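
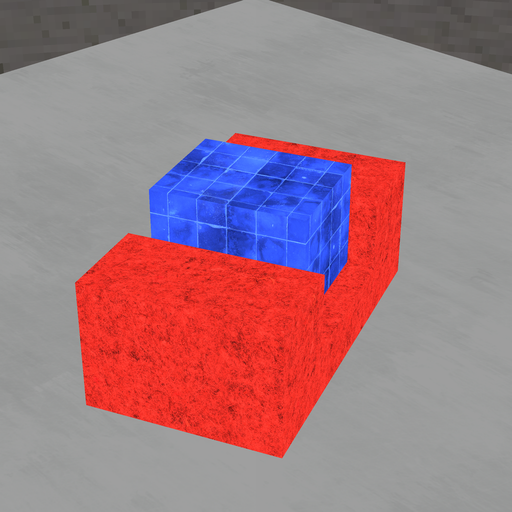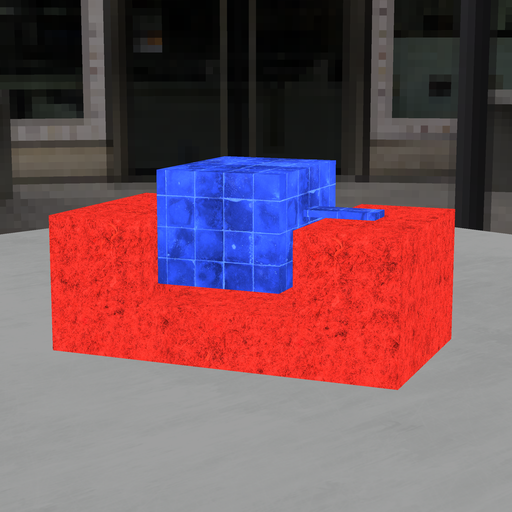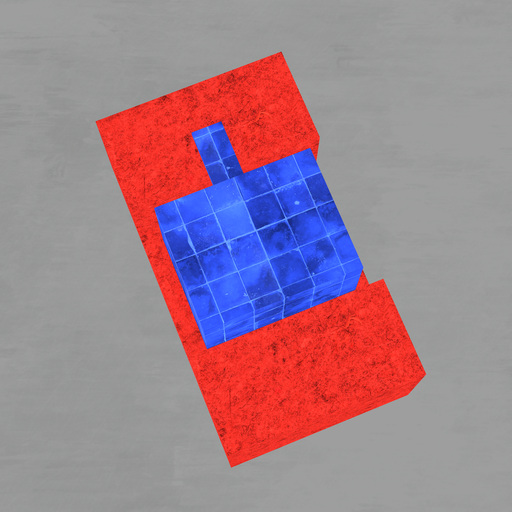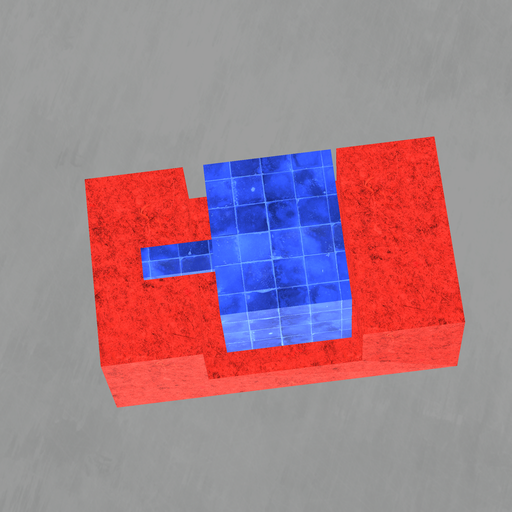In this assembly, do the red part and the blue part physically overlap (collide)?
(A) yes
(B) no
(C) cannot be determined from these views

(B) no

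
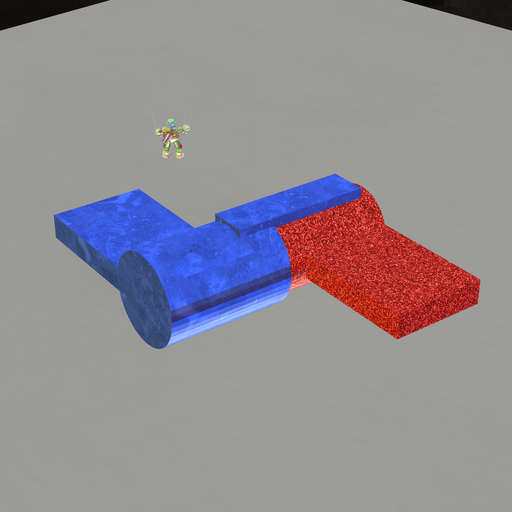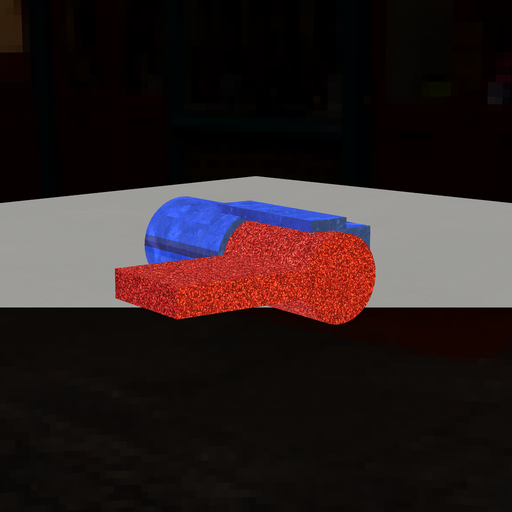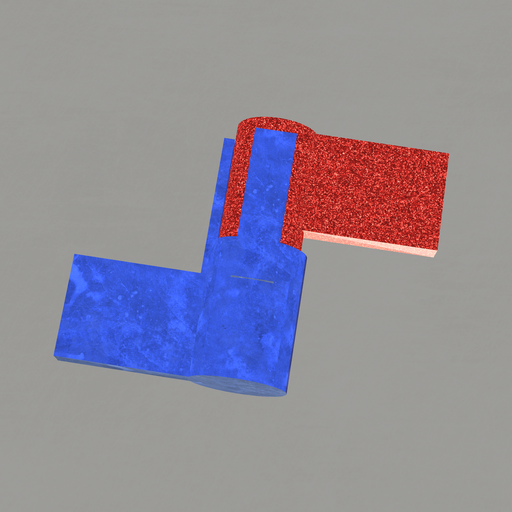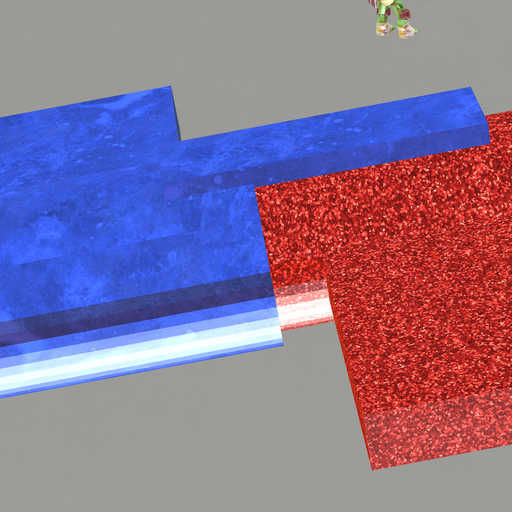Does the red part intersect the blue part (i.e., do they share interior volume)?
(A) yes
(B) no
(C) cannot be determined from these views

(A) yes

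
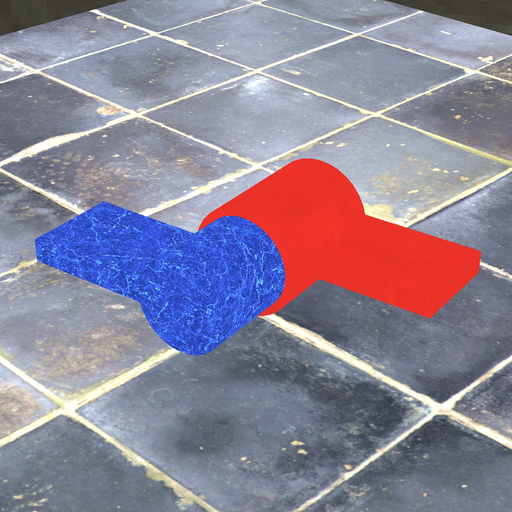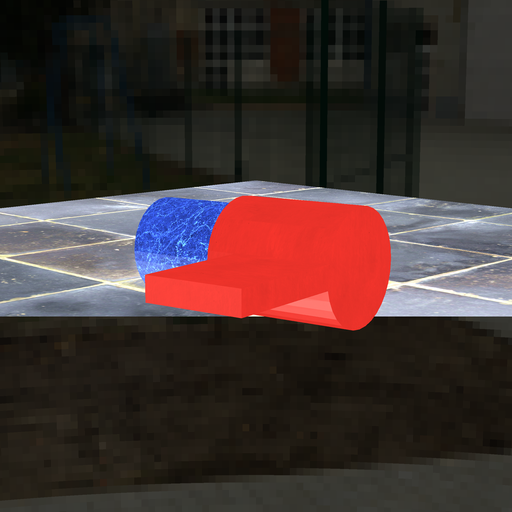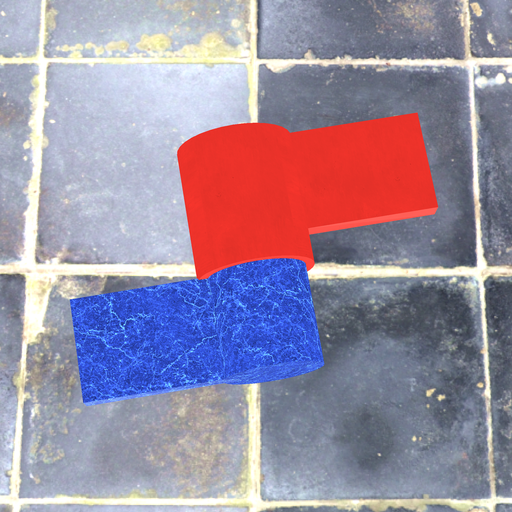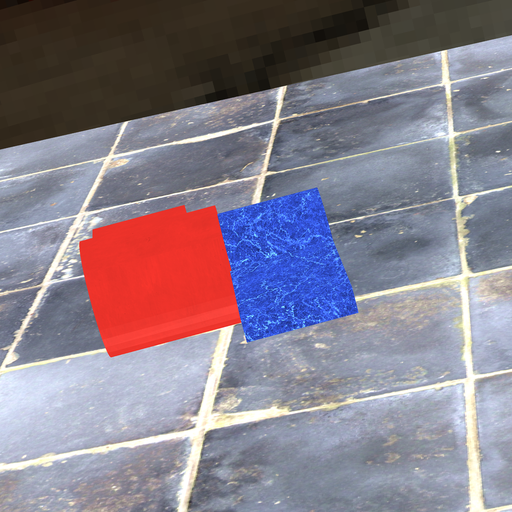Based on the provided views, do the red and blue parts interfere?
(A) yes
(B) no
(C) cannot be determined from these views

(A) yes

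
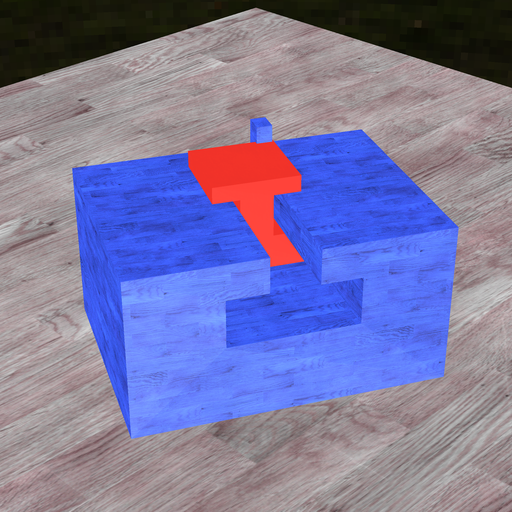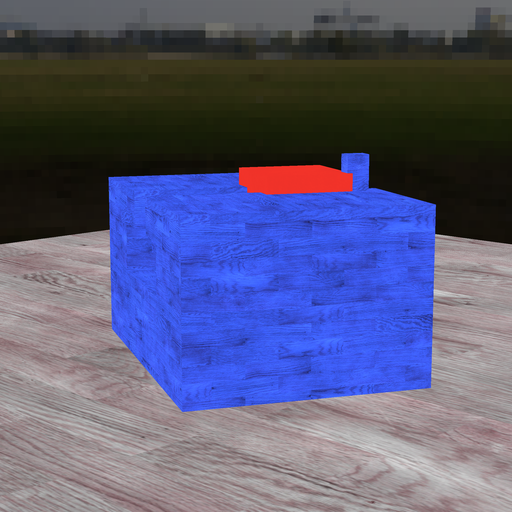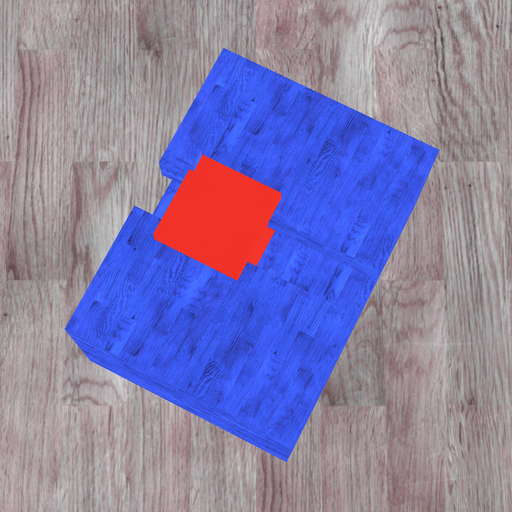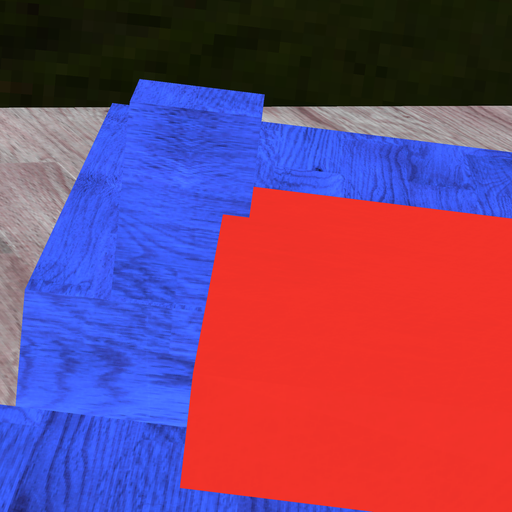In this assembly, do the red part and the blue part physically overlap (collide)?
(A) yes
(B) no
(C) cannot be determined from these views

(A) yes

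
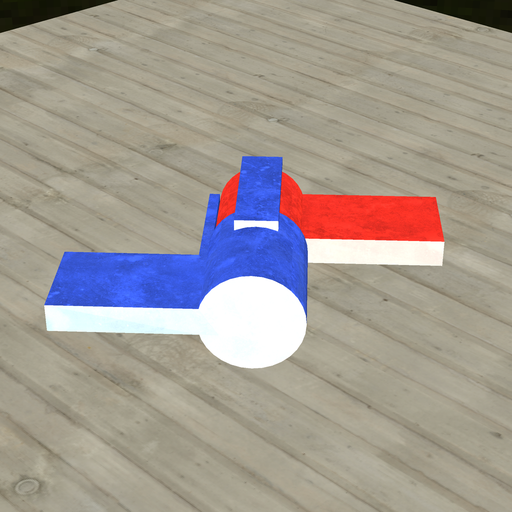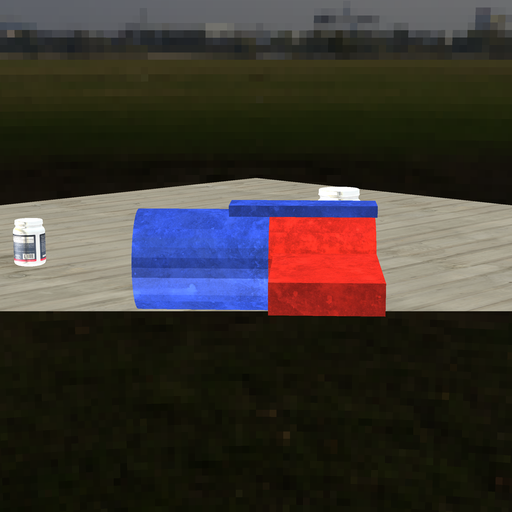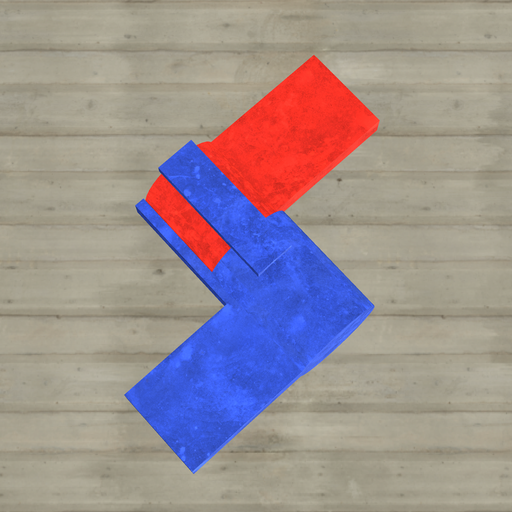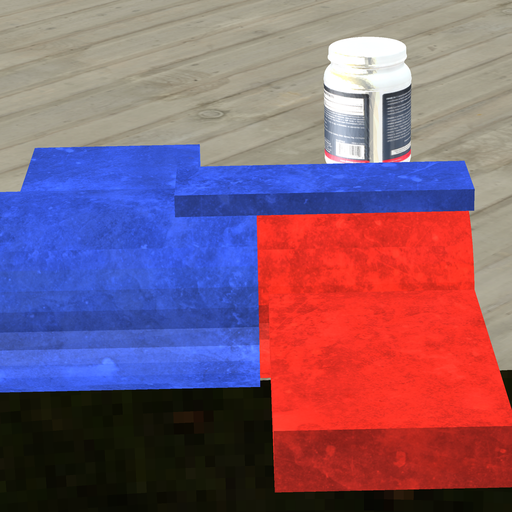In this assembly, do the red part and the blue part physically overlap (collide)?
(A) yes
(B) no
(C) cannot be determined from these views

(A) yes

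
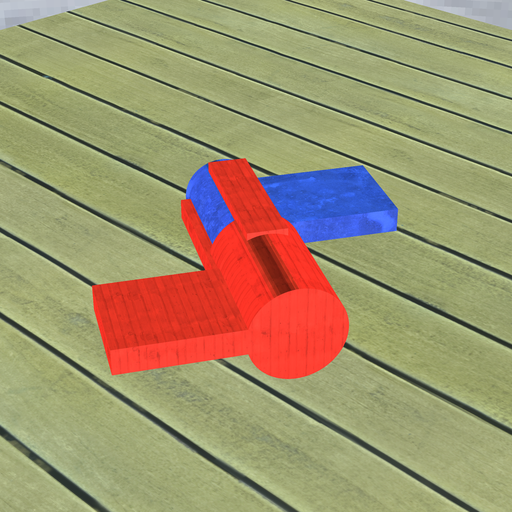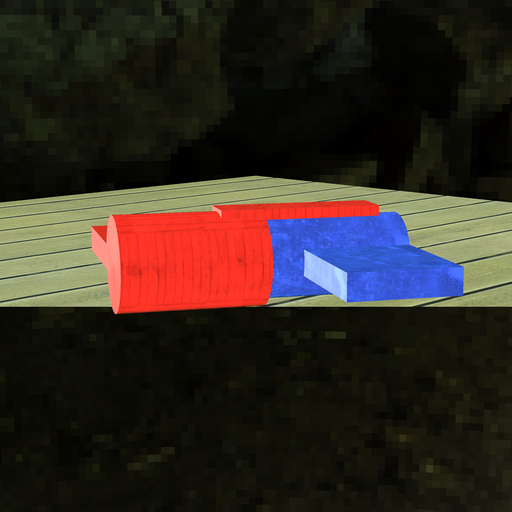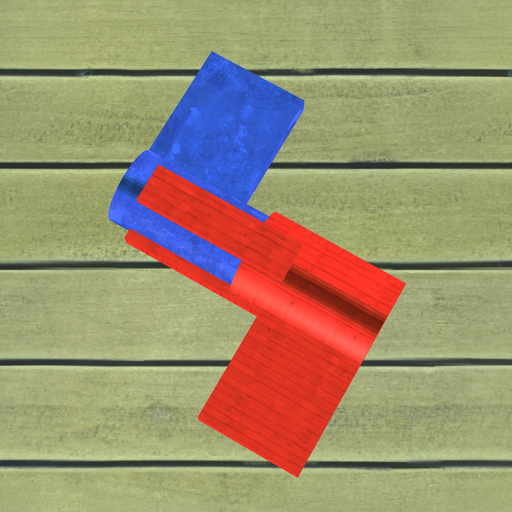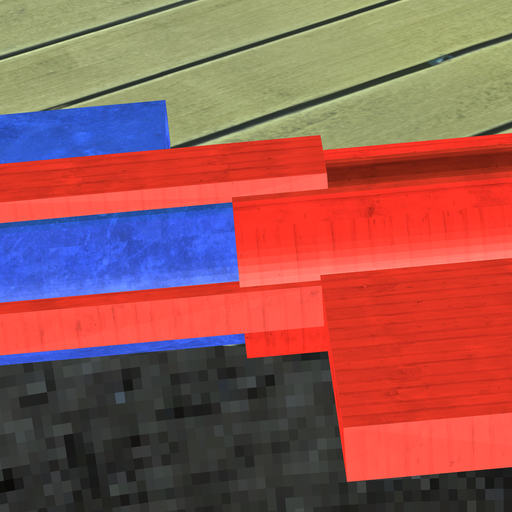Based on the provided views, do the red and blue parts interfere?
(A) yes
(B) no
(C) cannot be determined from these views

(A) yes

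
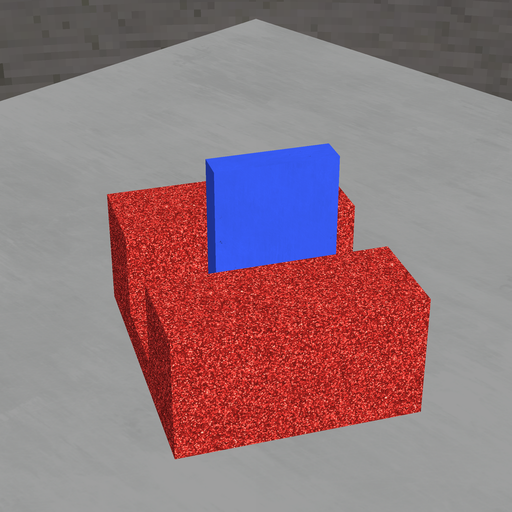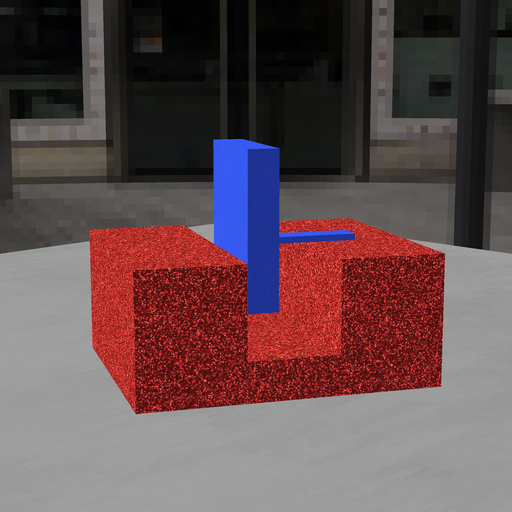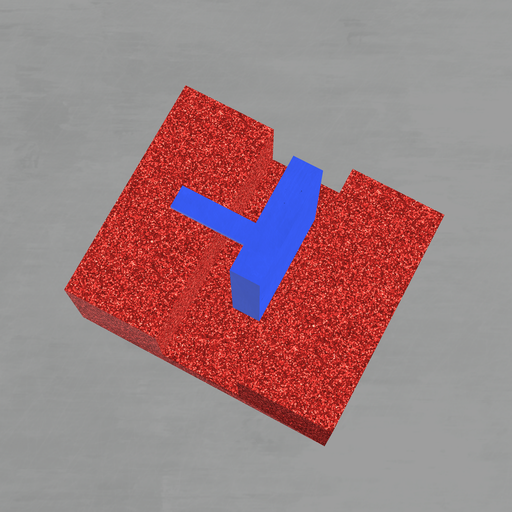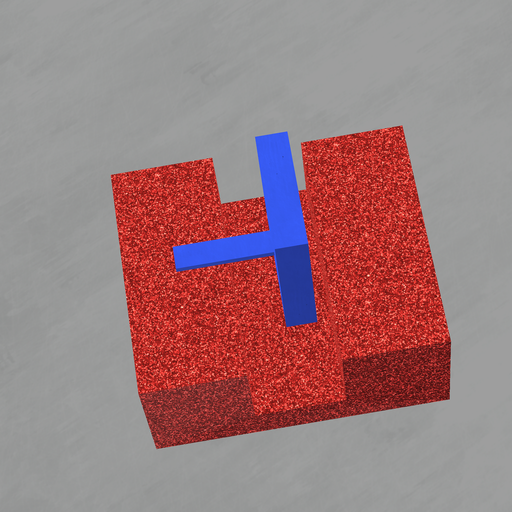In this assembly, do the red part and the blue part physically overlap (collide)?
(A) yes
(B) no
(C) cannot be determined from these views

(B) no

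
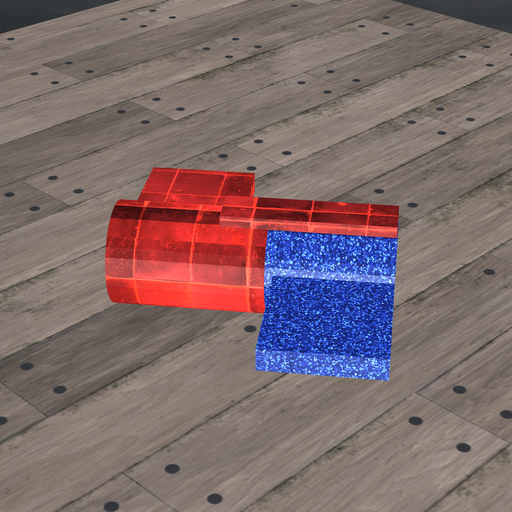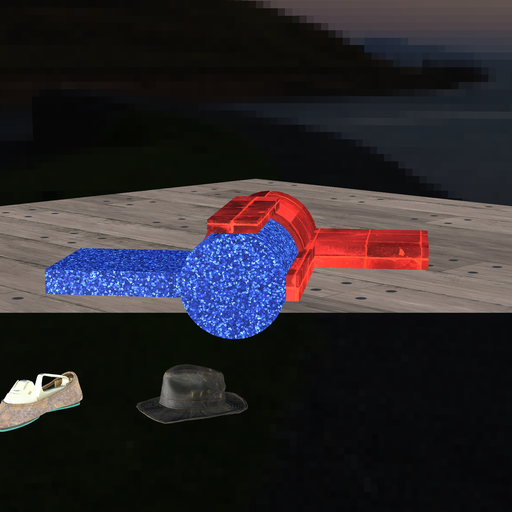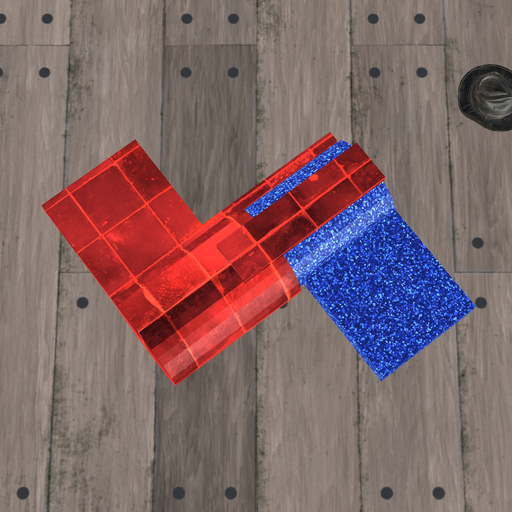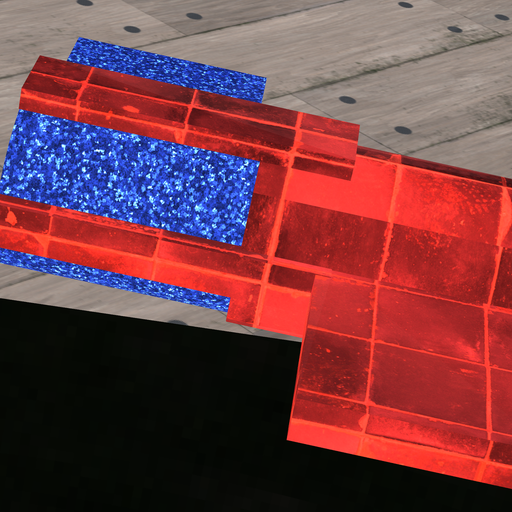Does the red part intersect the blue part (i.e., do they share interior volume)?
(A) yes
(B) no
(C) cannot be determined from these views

(A) yes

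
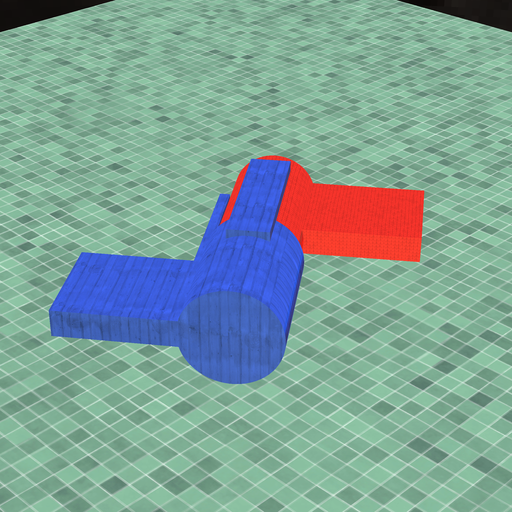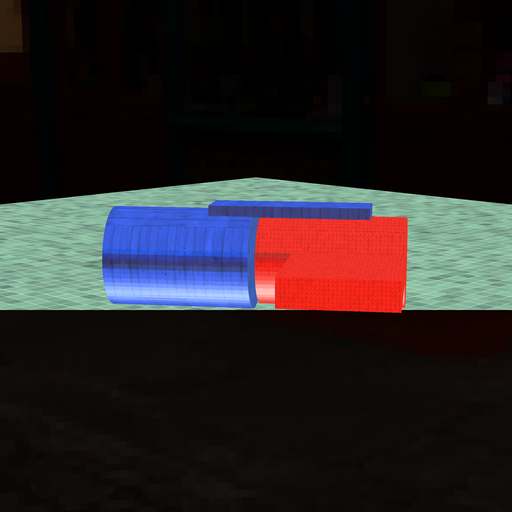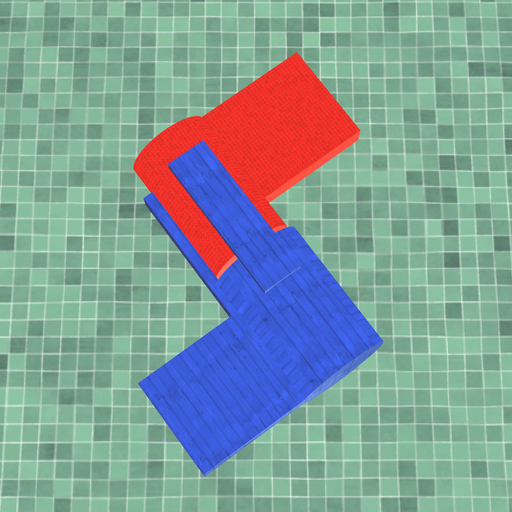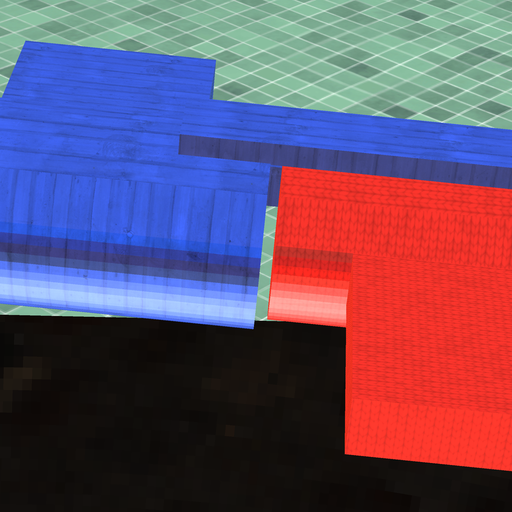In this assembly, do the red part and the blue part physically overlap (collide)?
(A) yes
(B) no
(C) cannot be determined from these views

(B) no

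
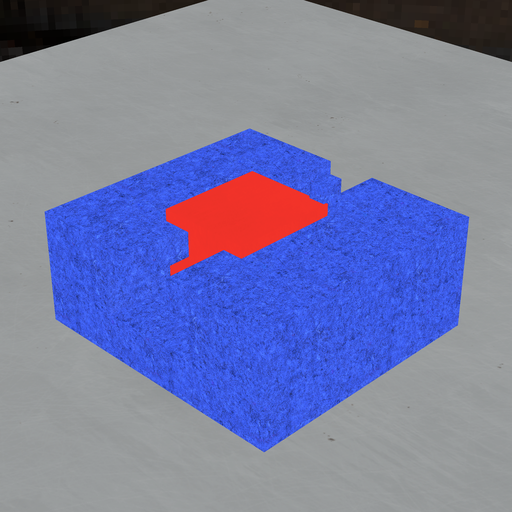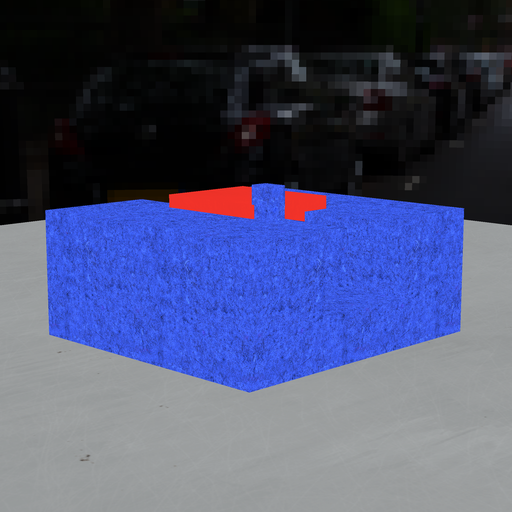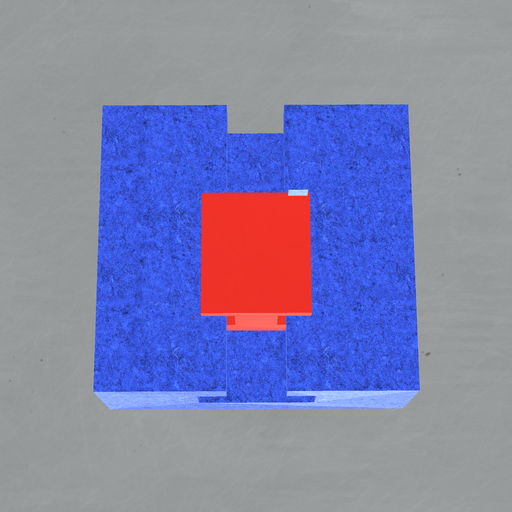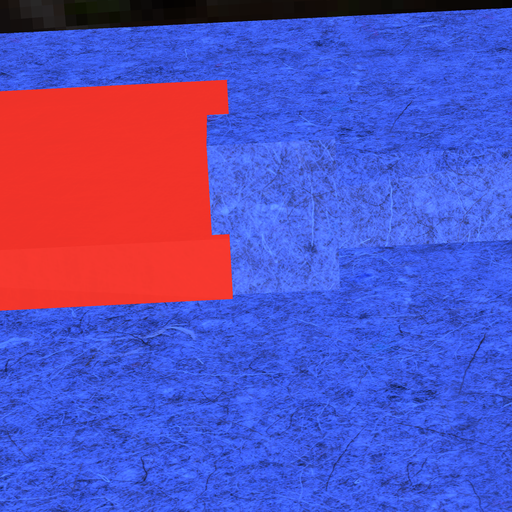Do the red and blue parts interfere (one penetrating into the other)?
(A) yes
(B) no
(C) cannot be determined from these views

(A) yes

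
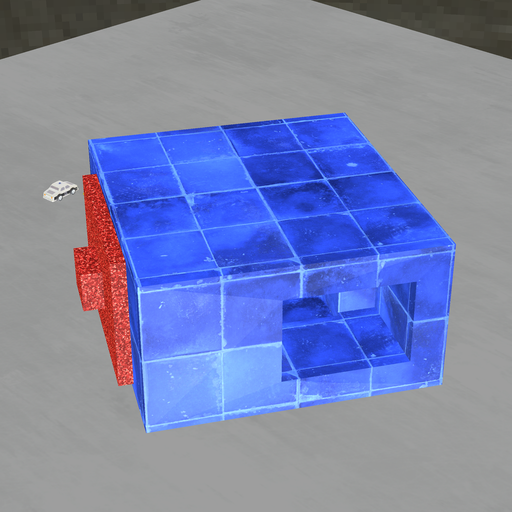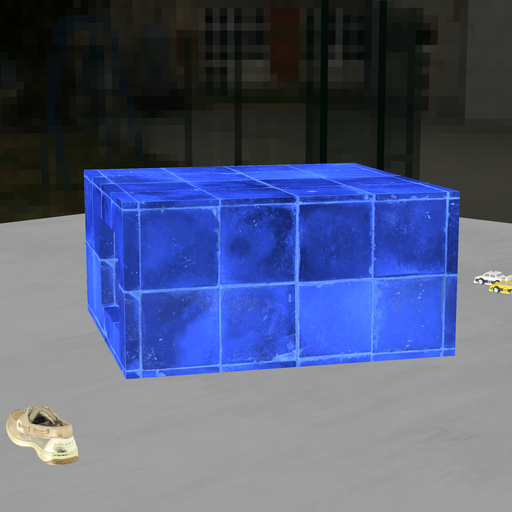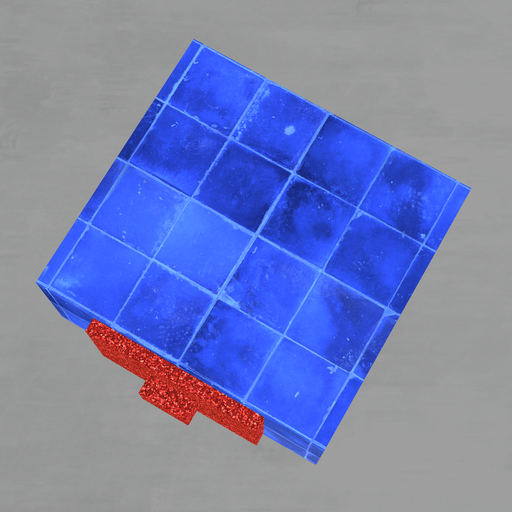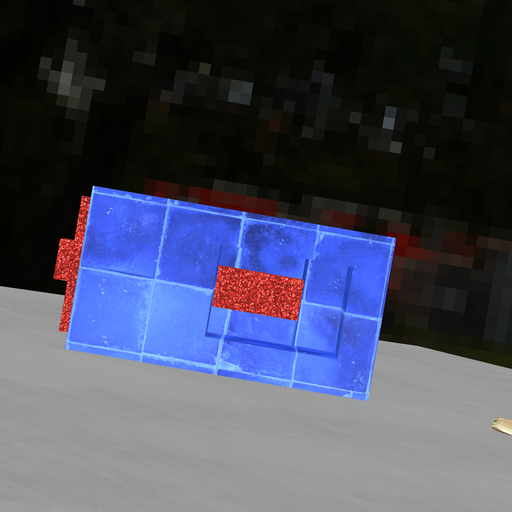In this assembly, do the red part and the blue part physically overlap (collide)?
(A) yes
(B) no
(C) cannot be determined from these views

(A) yes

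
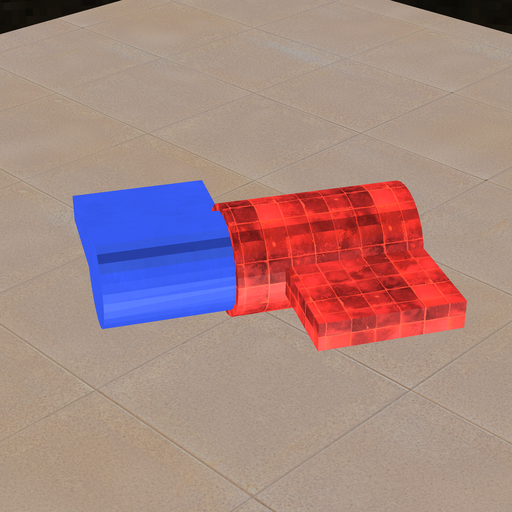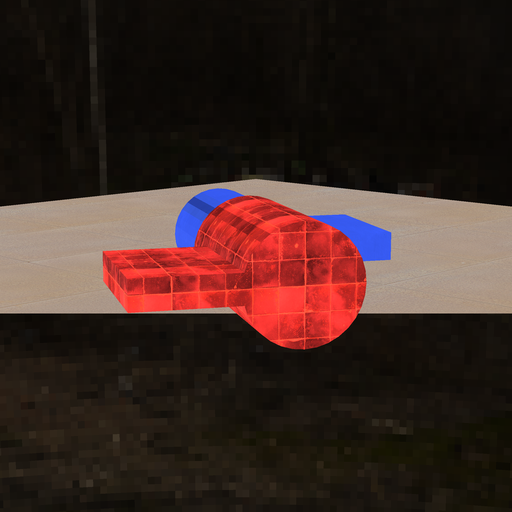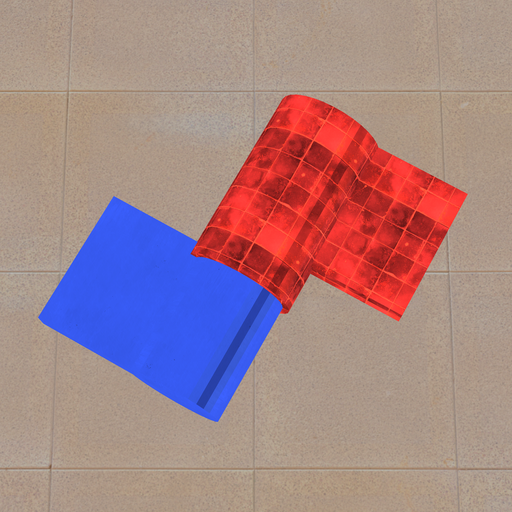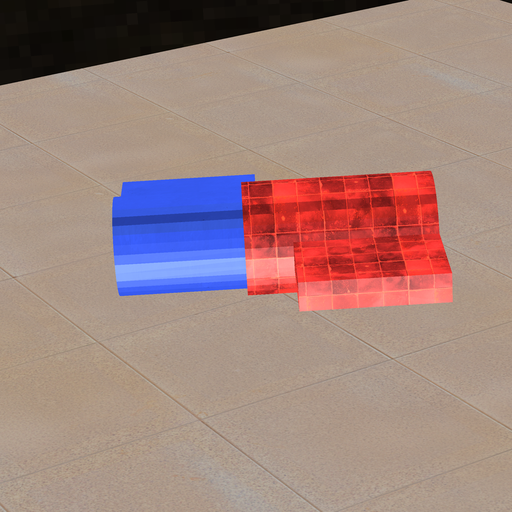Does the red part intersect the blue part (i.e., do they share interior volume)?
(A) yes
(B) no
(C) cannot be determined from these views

(A) yes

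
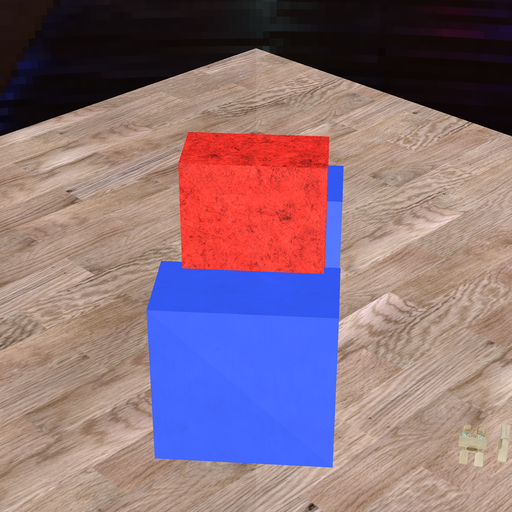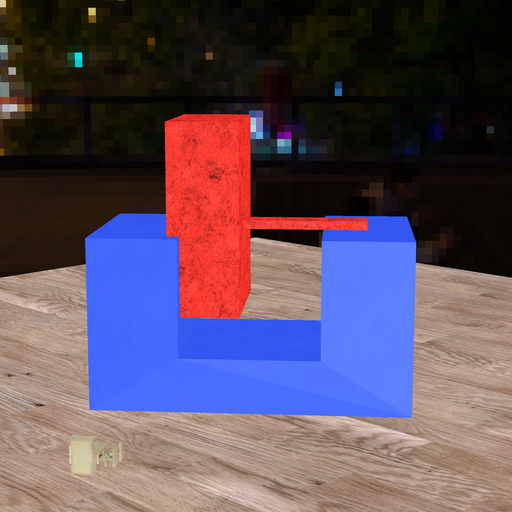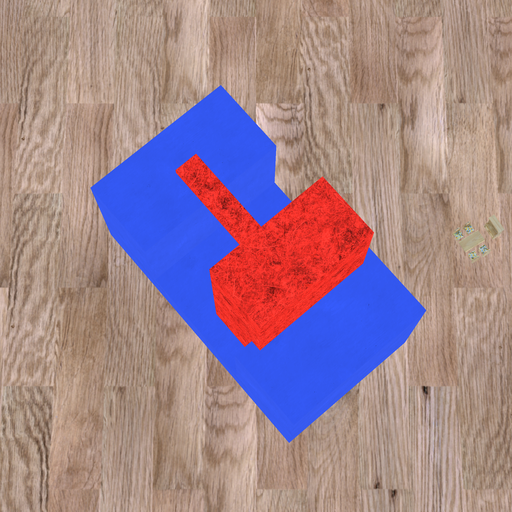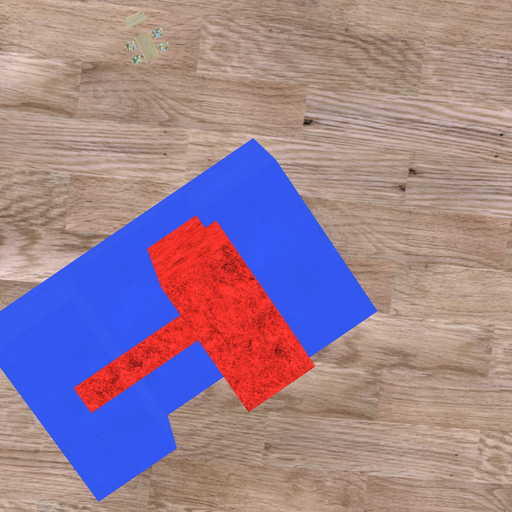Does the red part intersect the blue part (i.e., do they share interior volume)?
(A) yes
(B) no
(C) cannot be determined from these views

(A) yes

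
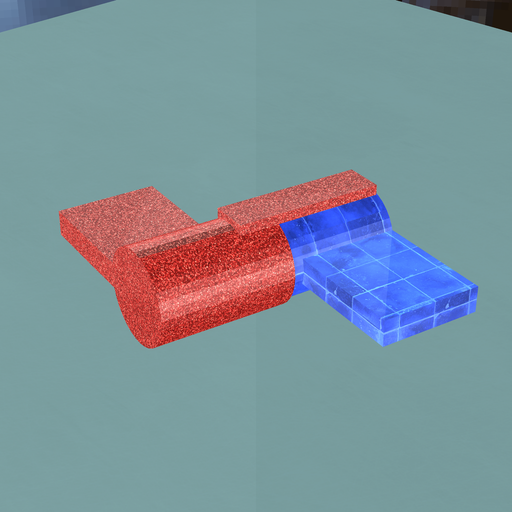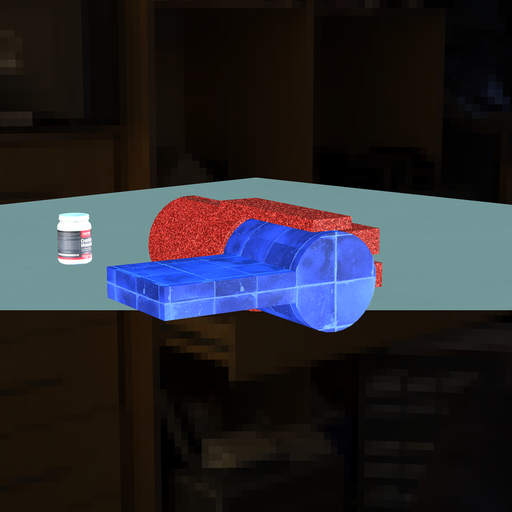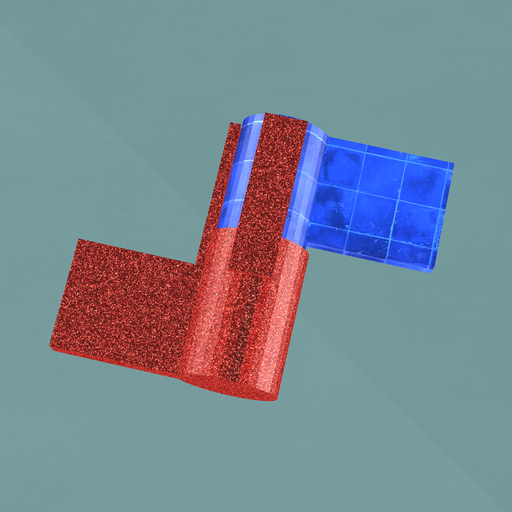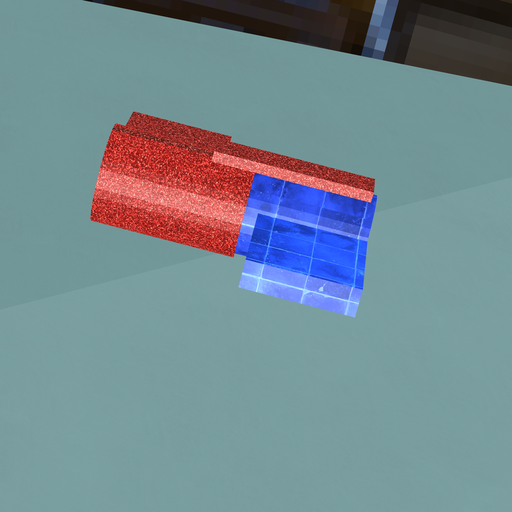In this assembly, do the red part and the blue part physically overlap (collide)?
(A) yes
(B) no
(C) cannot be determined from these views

(A) yes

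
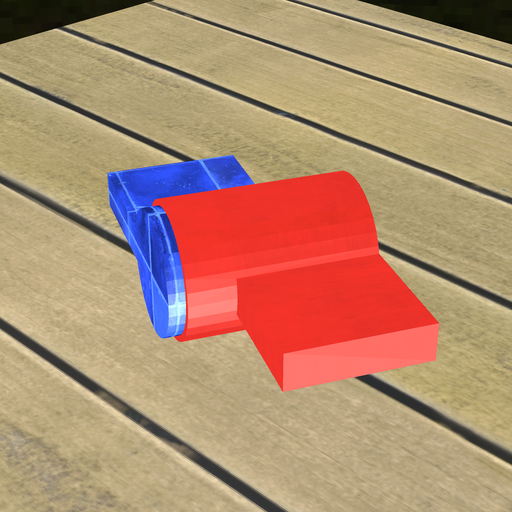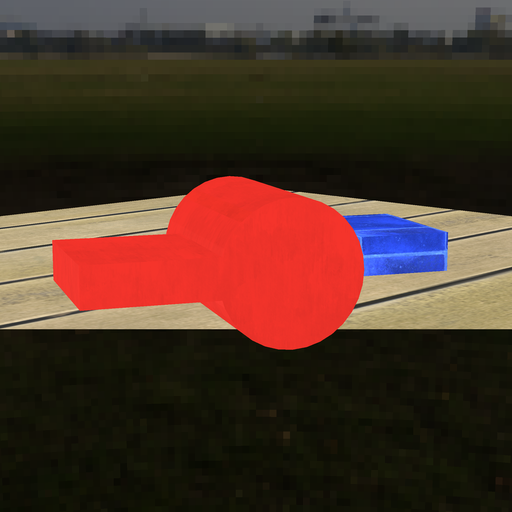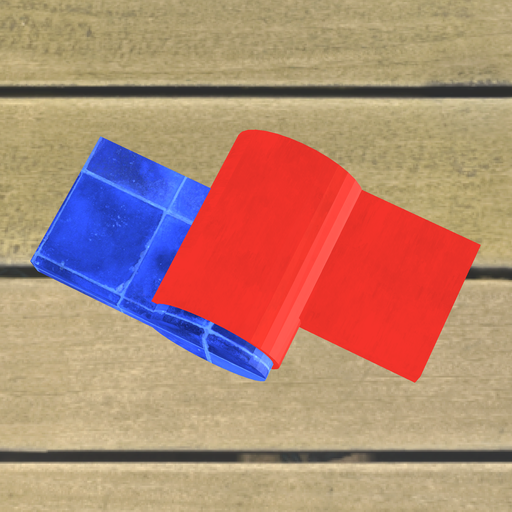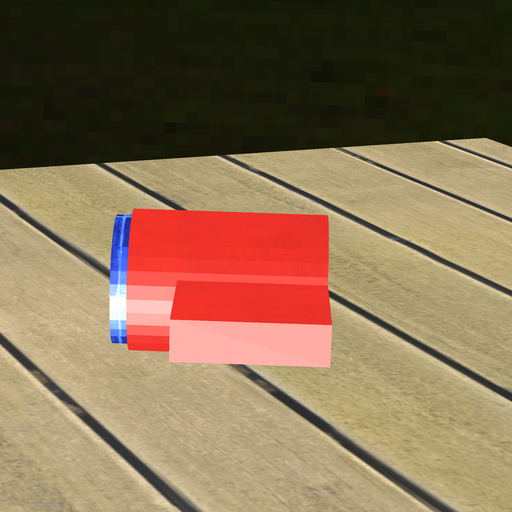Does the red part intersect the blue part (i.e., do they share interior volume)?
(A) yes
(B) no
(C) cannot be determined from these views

(A) yes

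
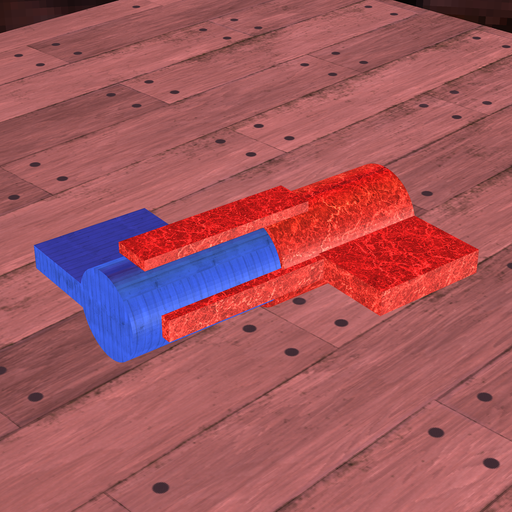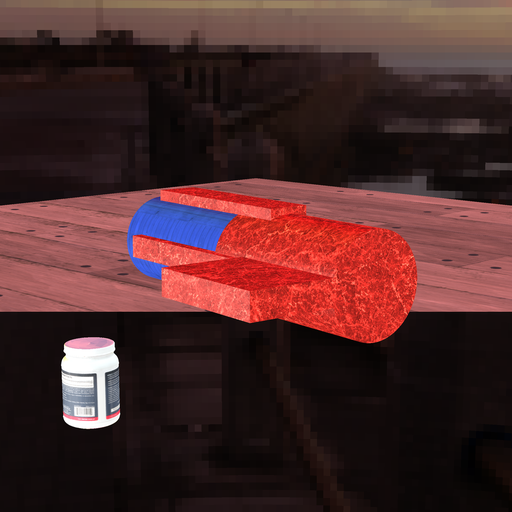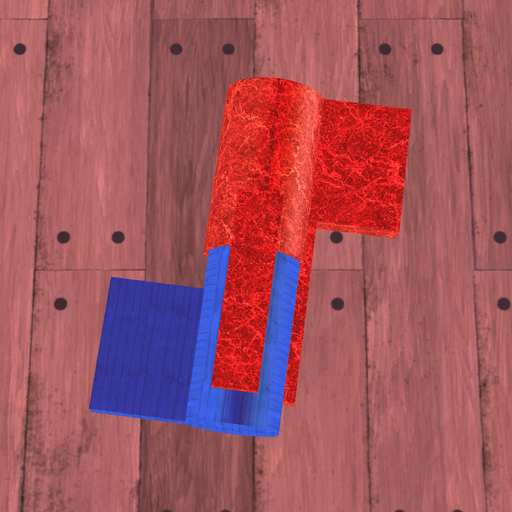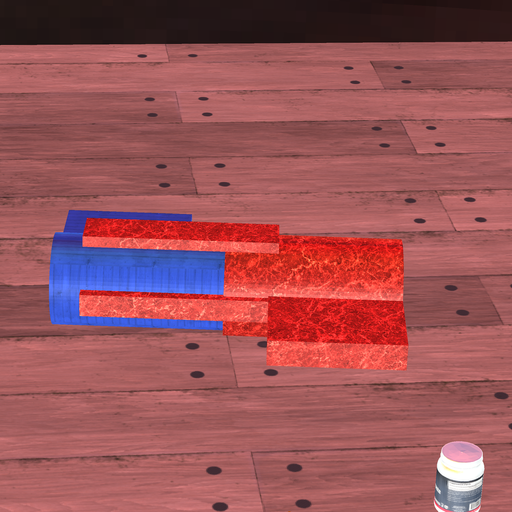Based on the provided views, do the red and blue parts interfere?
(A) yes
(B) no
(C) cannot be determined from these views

(A) yes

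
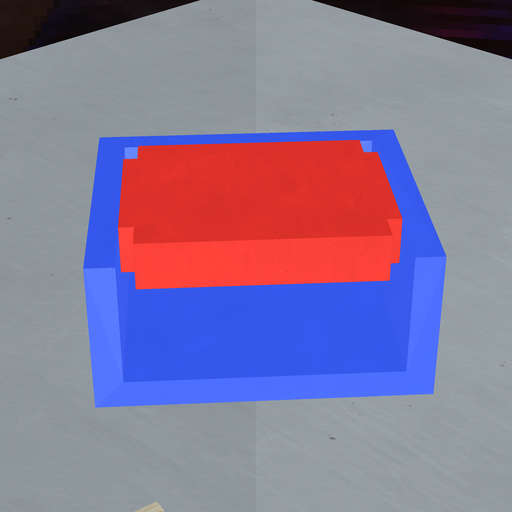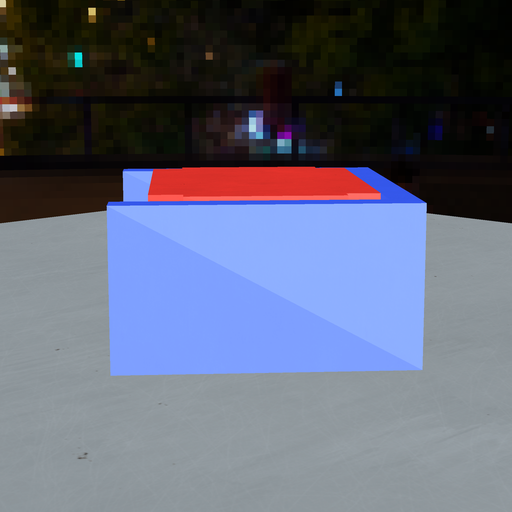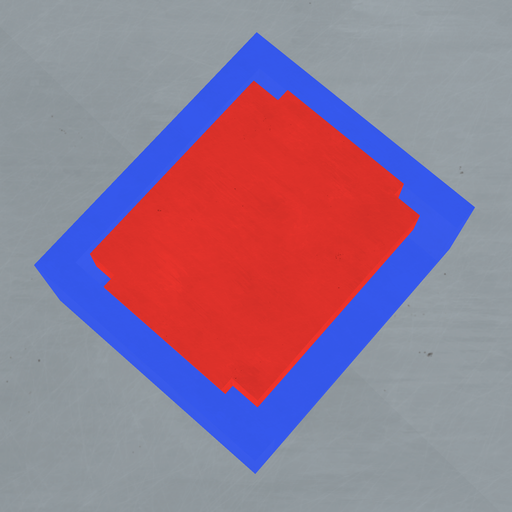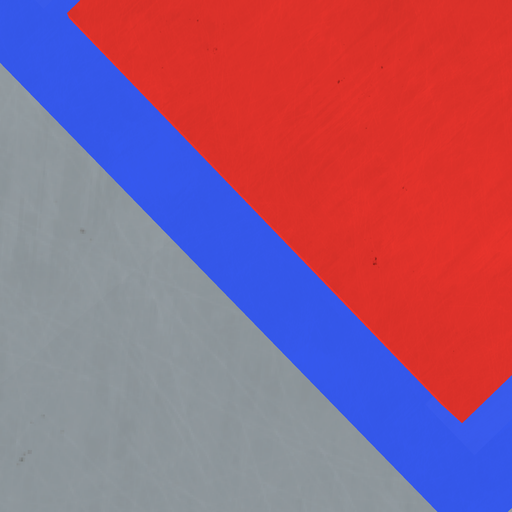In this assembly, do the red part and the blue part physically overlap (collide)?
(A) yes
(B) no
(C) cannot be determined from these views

(B) no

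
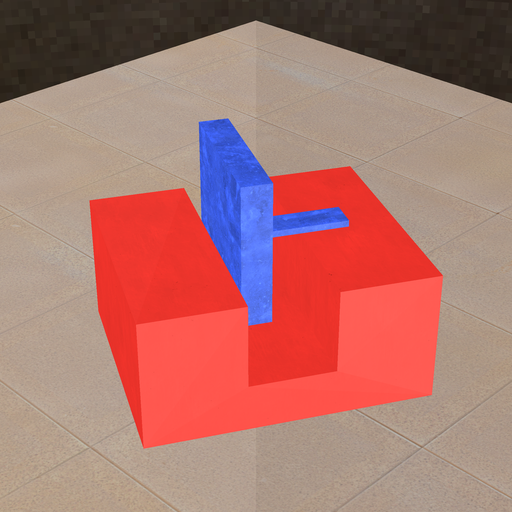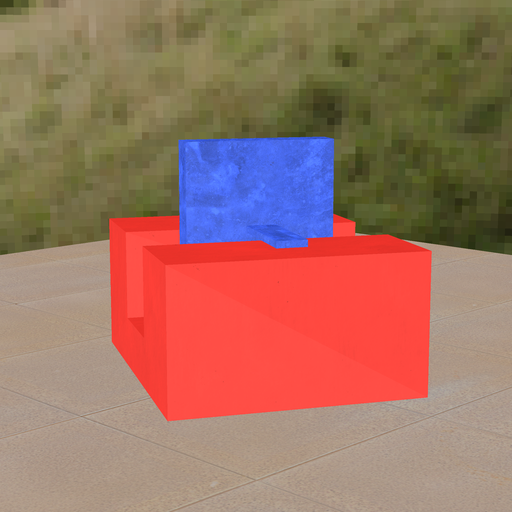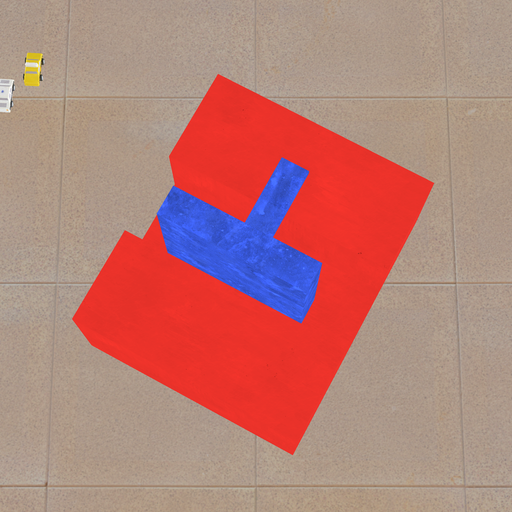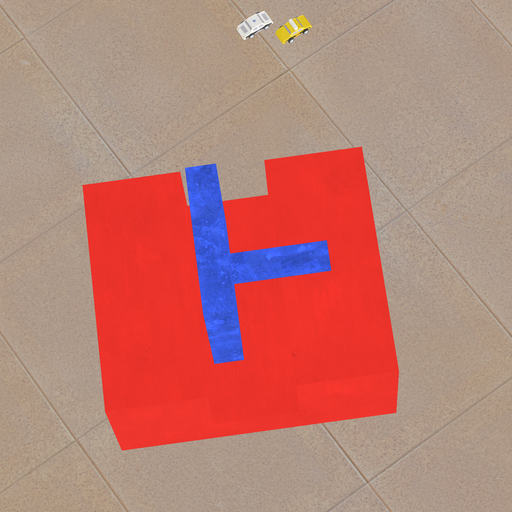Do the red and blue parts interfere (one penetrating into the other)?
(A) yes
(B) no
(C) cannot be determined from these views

(B) no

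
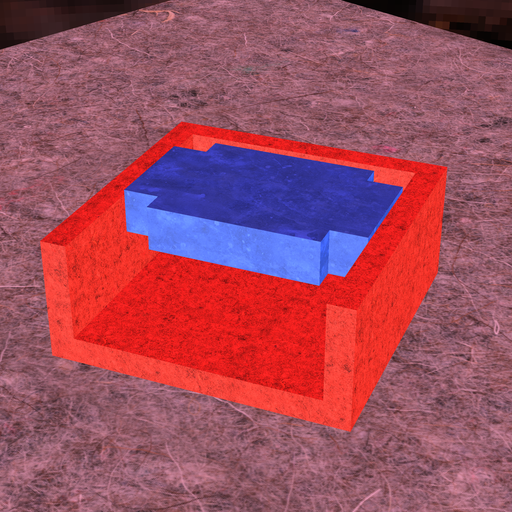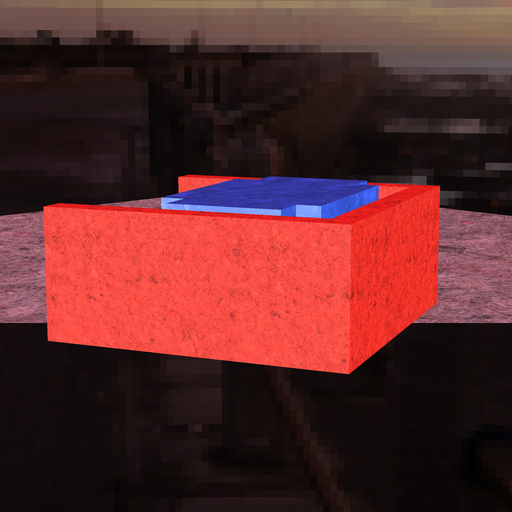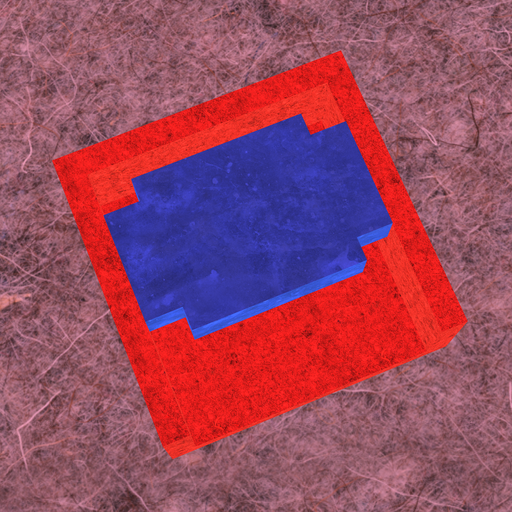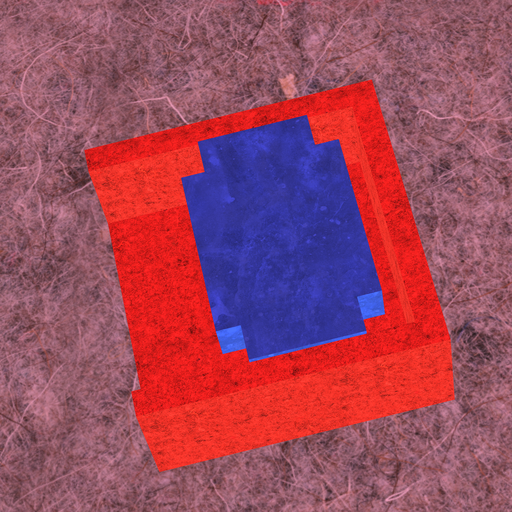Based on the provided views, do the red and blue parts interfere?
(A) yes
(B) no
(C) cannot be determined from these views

(B) no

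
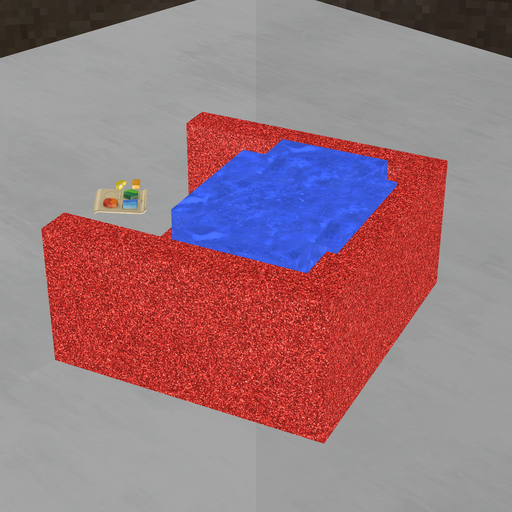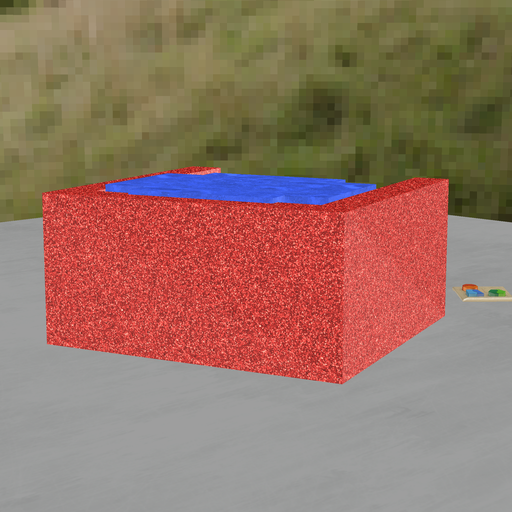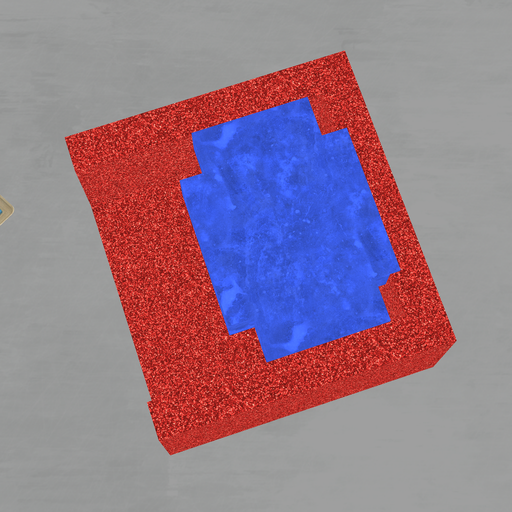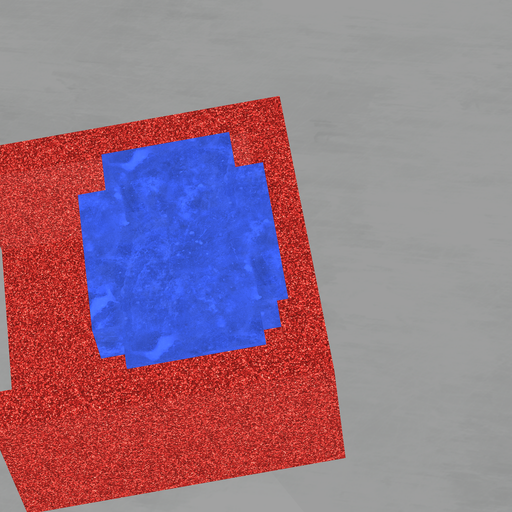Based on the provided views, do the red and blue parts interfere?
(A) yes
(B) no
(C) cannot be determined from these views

(A) yes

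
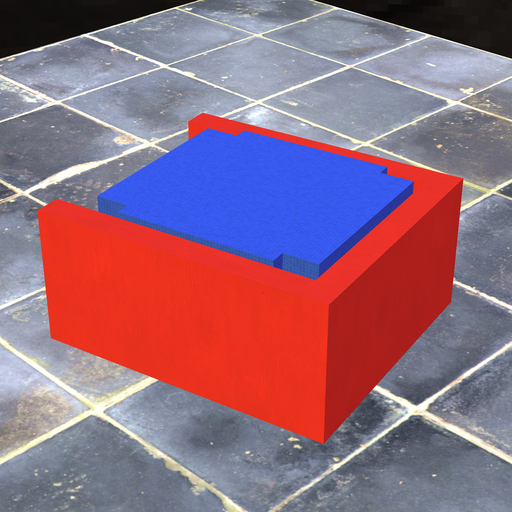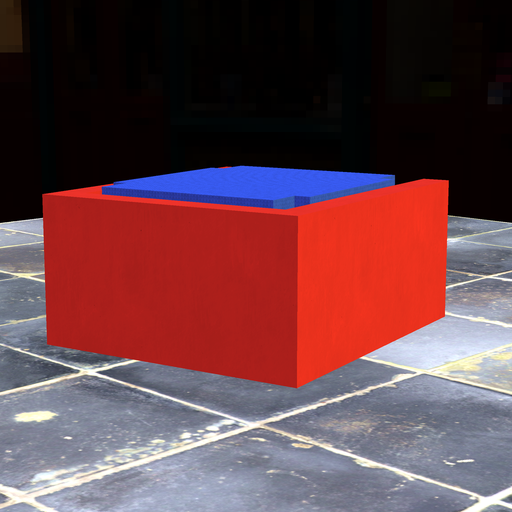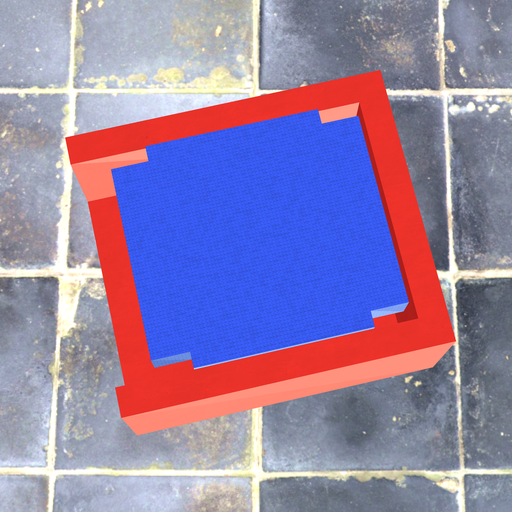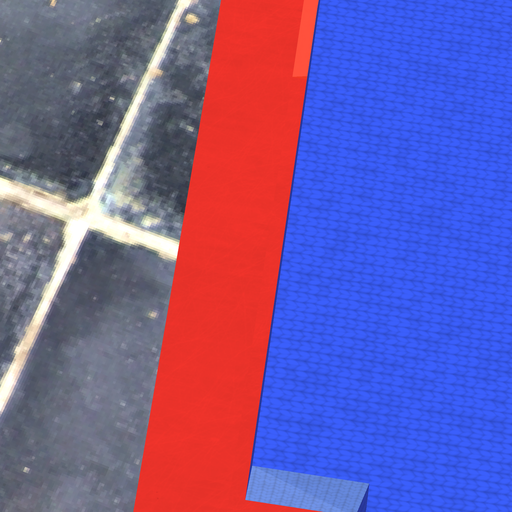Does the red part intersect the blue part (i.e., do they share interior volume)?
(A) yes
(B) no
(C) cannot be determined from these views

(B) no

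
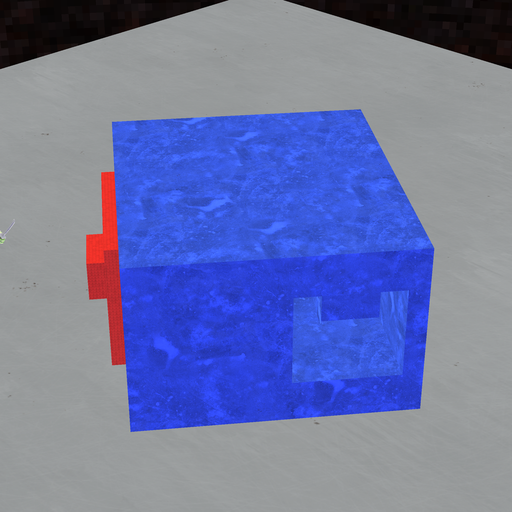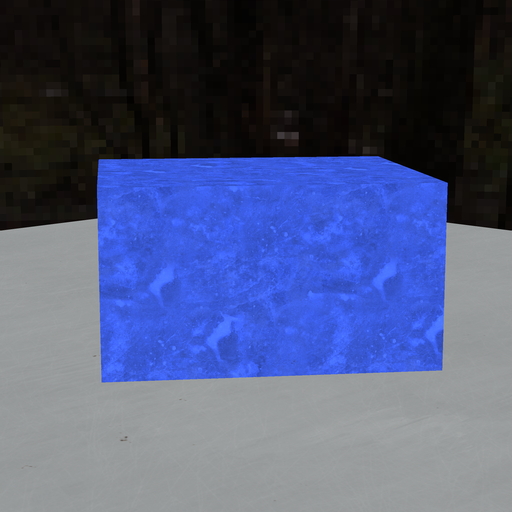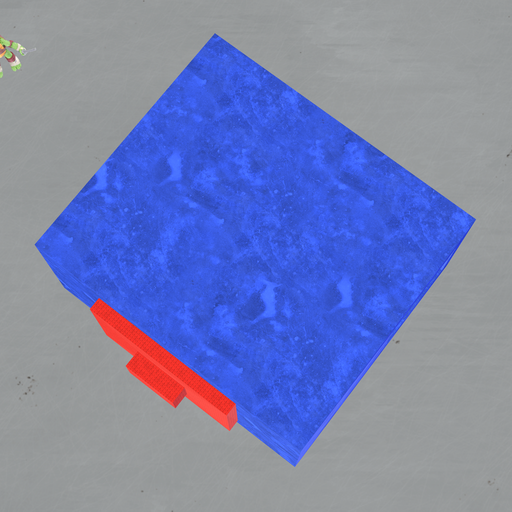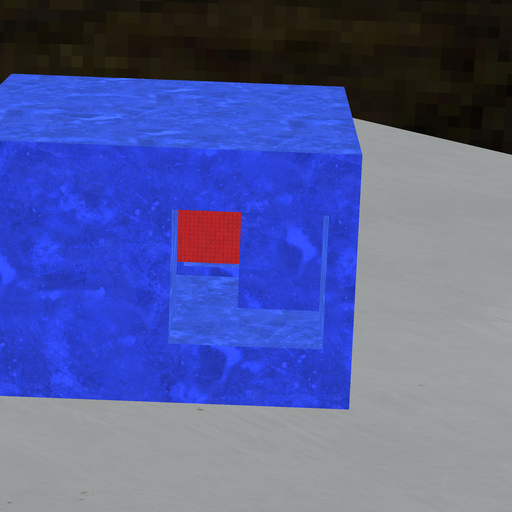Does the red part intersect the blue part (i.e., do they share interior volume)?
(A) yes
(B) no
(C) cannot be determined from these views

(A) yes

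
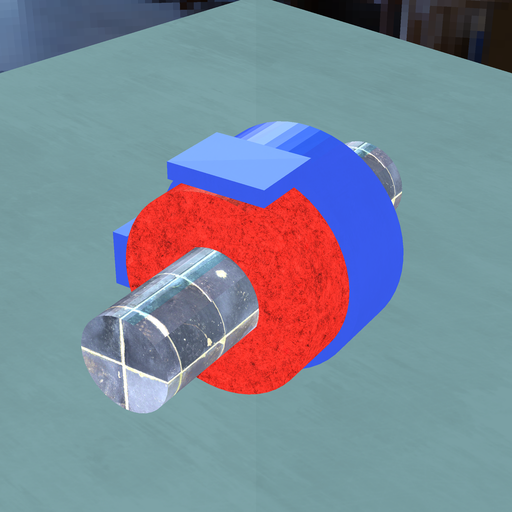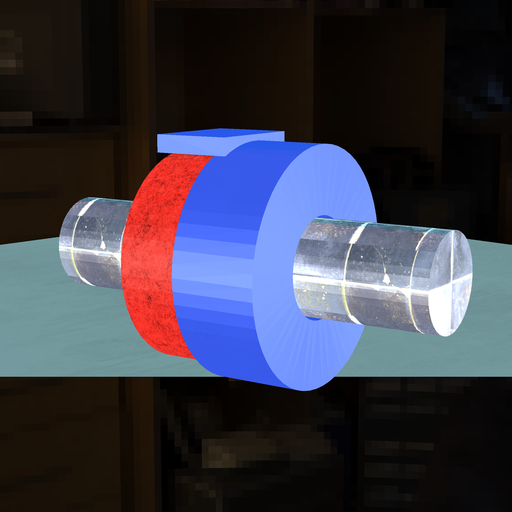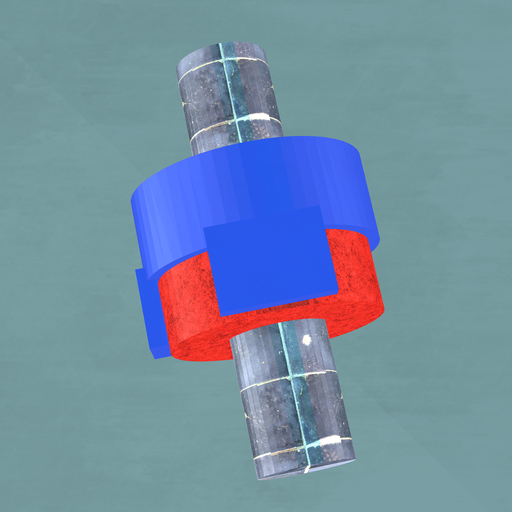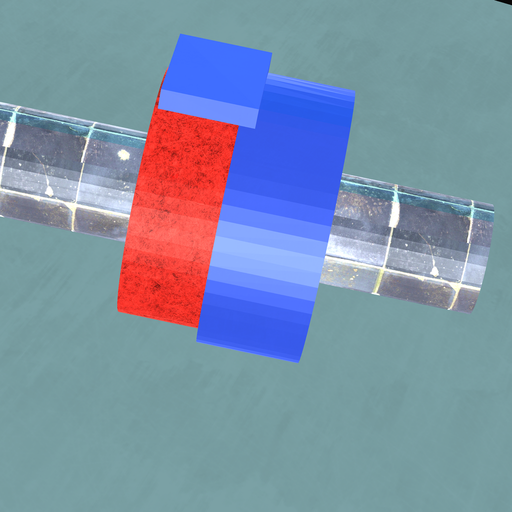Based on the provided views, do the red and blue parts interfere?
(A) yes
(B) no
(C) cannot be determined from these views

(A) yes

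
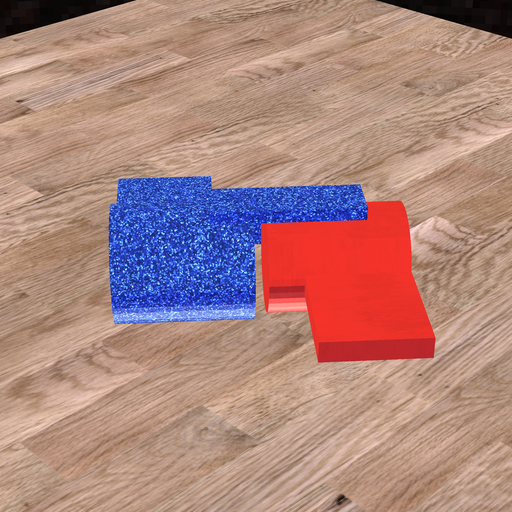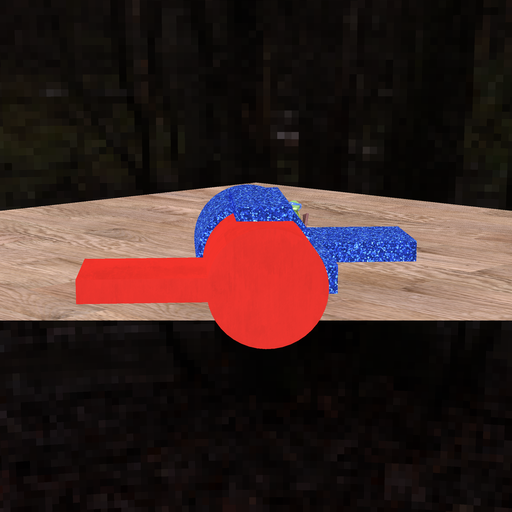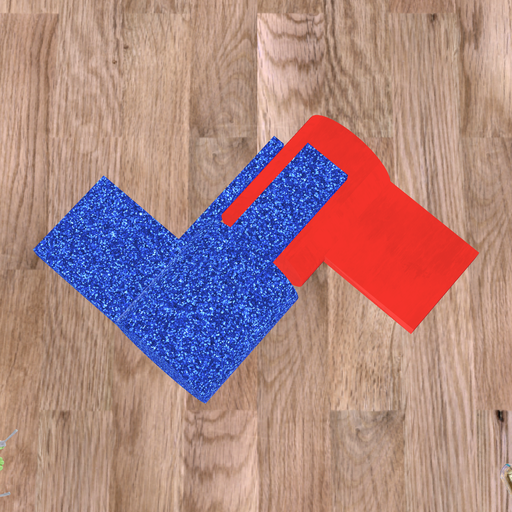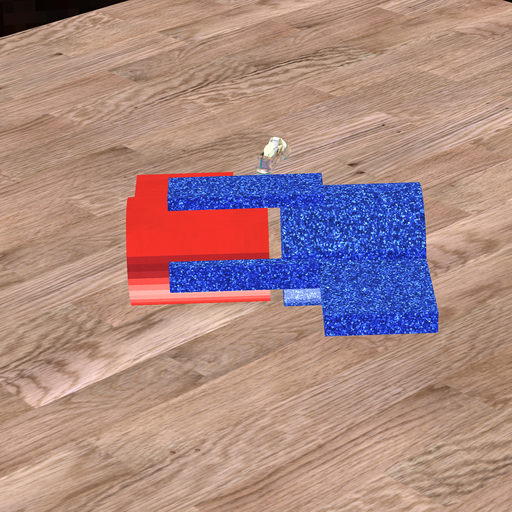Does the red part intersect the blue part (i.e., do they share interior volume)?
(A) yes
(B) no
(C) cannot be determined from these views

(B) no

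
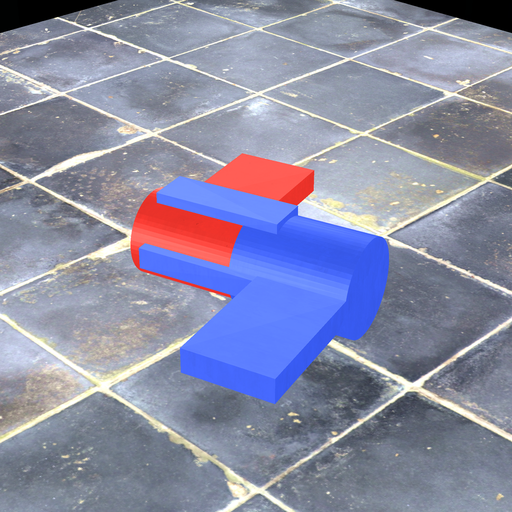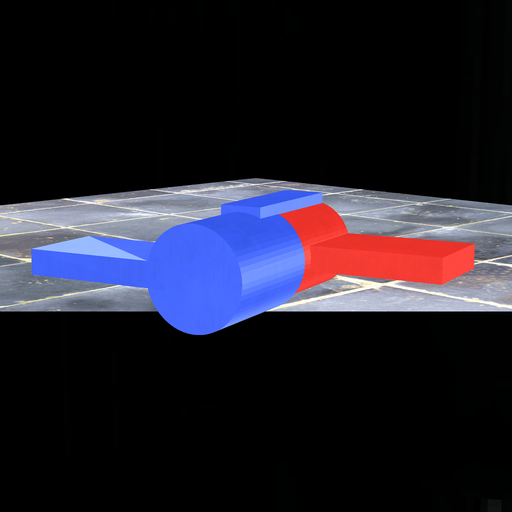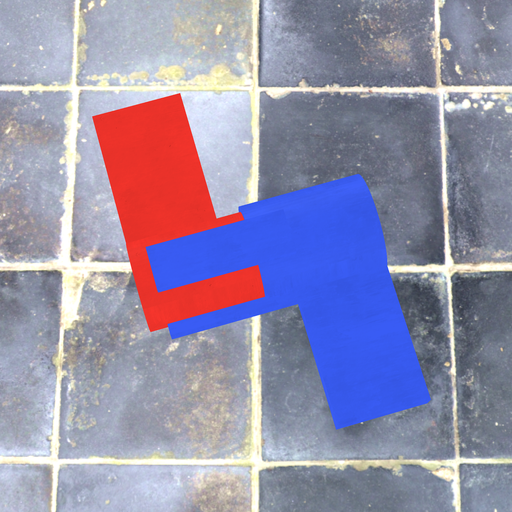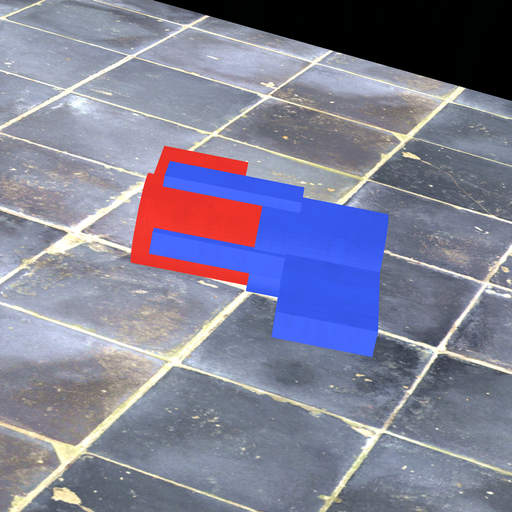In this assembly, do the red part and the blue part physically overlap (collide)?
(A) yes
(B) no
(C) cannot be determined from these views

(A) yes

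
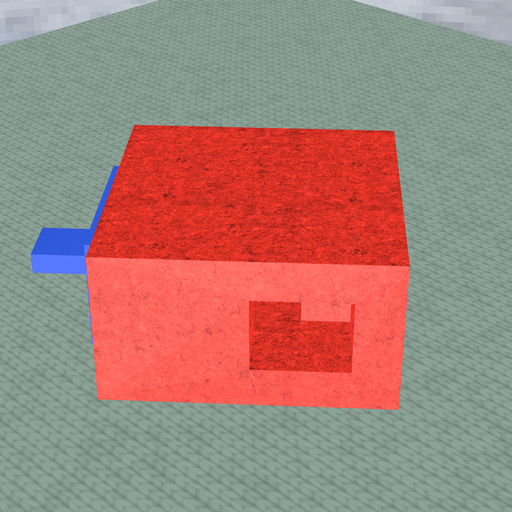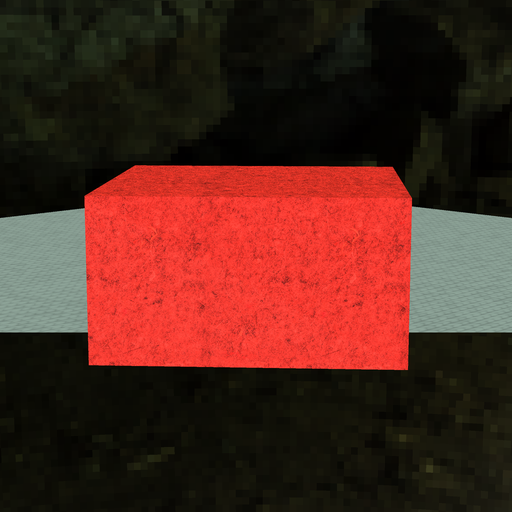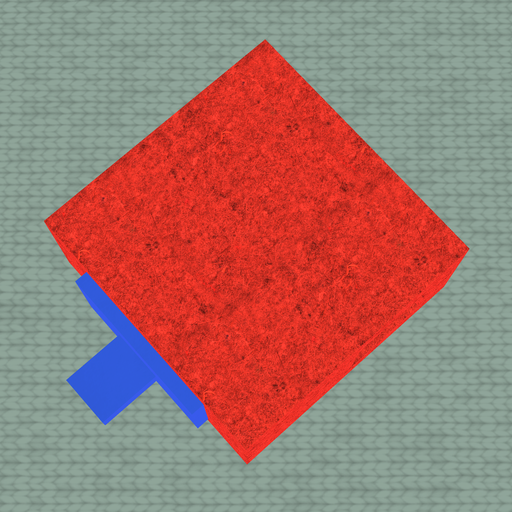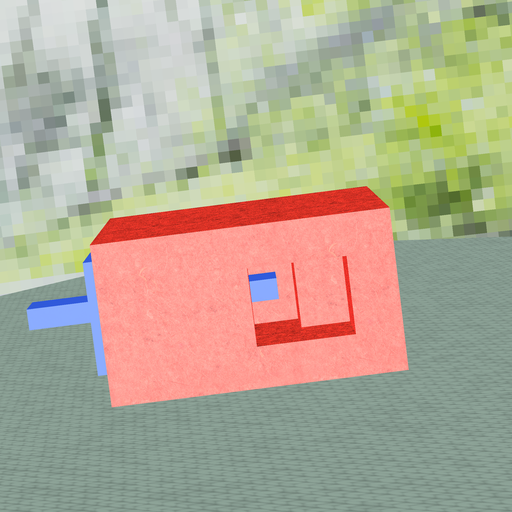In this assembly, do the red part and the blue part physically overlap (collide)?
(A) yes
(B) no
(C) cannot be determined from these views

(B) no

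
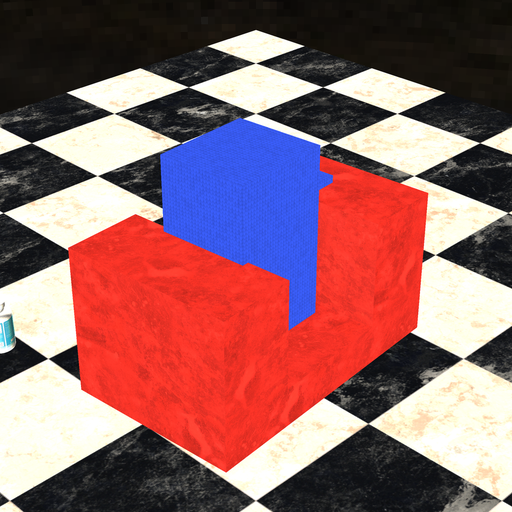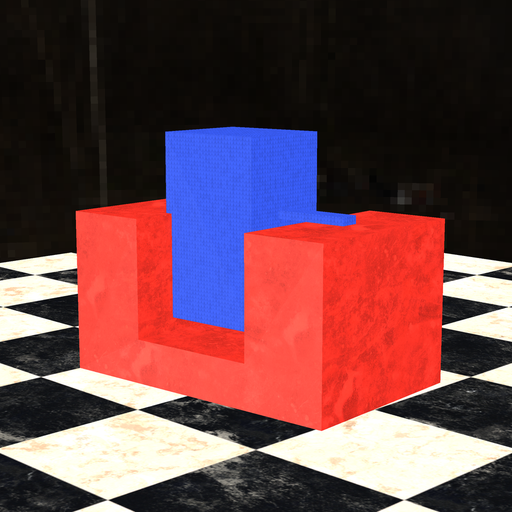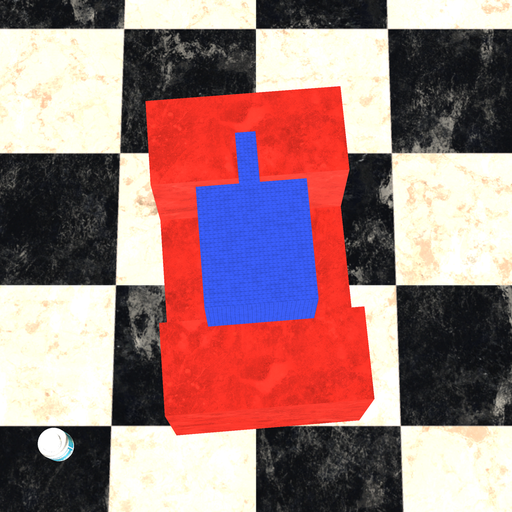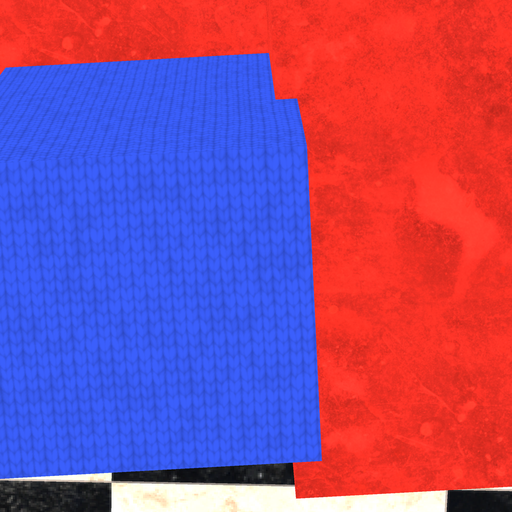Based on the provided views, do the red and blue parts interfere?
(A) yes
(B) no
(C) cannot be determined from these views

(A) yes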